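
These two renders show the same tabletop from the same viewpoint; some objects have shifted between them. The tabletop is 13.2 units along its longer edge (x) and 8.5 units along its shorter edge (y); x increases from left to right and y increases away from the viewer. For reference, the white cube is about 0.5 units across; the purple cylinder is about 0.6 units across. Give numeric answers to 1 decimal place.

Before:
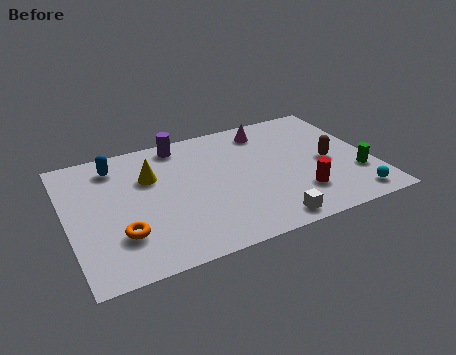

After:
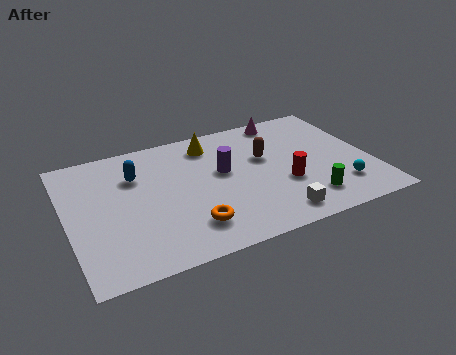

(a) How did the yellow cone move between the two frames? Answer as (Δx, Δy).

(2.8, 1.3)

From the two frames, the yellow cone sits at roughly (3.7, 5.7) before and (6.5, 7.0) after.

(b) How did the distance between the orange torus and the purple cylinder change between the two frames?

-2.5

They were about 6.0 units apart before and 3.5 after — 2.5 units closer together.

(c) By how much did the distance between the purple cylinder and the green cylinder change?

-4.1

The distance was about 8.7 in the first image and 4.6 in the second, so they moved 4.1 units closer together.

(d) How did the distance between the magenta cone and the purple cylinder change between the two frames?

+0.3

The distance was about 3.8 in the first image and 4.1 in the second, so they moved 0.3 units further apart.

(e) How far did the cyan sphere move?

1.0

The cyan sphere moved from about (12.0, 1.1) to (11.6, 2.0), a distance of √(0.4² + 0.9²) ≈ 1.0.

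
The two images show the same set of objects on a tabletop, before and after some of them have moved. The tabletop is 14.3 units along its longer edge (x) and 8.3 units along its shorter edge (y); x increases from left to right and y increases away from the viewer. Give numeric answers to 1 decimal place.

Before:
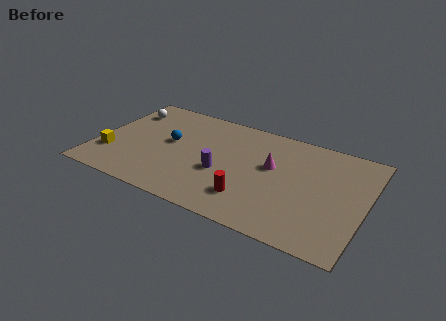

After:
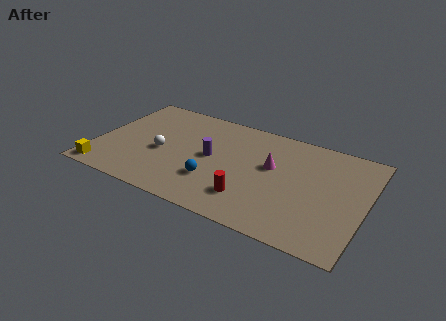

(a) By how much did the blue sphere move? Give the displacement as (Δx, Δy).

(2.7, -2.1)

The blue sphere started near (3.8, 4.6) and ended near (6.5, 2.5).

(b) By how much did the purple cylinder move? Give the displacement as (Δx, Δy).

(-0.7, 1.0)

The purple cylinder was at about (6.8, 3.3) and moved to about (6.1, 4.3).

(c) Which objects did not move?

the magenta cone and the red cylinder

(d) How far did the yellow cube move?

1.5

The yellow cube moved from about (0.9, 2.4) to (0.8, 0.9), a distance of √(0.1² + 1.5²) ≈ 1.5.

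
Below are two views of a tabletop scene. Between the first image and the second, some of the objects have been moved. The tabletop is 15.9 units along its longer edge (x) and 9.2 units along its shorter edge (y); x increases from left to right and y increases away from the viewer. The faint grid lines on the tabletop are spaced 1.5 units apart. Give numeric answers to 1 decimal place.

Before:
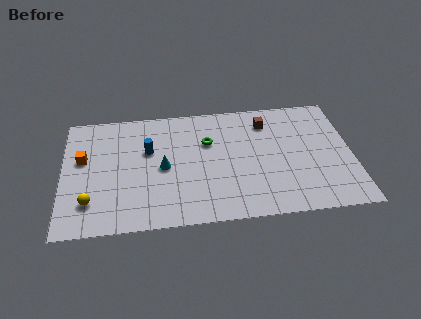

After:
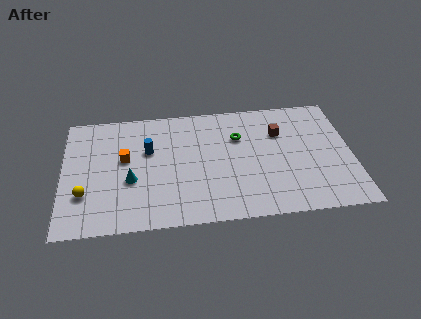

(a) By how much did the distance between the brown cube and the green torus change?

-1.2

Before: roughly 3.5 units apart; after: 2.3. That's 1.2 units closer together.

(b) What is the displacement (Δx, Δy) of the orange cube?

(2.3, -0.2)

From the two frames, the orange cube sits at roughly (1.1, 5.5) before and (3.4, 5.3) after.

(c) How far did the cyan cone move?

2.0

The cyan cone was near (5.5, 4.4) before and (3.7, 3.6) after, so it travelled √(1.8² + 0.8²) ≈ 2.0 units.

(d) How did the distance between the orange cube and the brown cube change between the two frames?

-1.7

They were about 10.4 units apart before and 8.7 after — 1.7 units closer together.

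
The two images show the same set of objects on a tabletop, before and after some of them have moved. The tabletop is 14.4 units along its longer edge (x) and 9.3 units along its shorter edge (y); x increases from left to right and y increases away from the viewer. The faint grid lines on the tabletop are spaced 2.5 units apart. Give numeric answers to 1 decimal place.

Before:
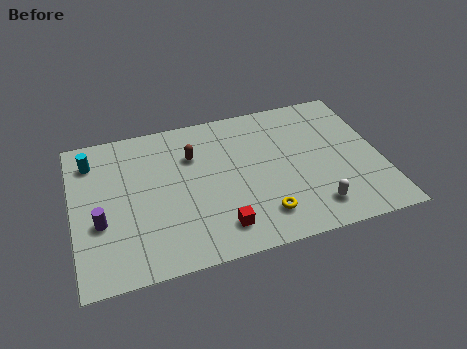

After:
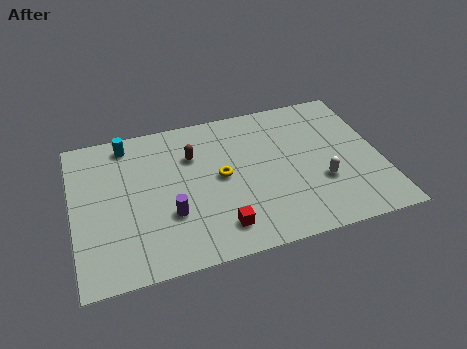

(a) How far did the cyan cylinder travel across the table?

1.8

From (1.0, 7.4) to (2.7, 8.1), the cyan cylinder covered √(1.7² + 0.7²) ≈ 1.8 units.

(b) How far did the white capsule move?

1.6

The white capsule was near (11.0, 1.7) before and (11.5, 3.2) after, so it travelled √(0.5² + 1.5²) ≈ 1.6 units.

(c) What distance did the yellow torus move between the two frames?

3.4

The yellow torus was near (8.6, 1.9) before and (6.9, 4.8) after, so it travelled √(1.7² + 2.9²) ≈ 3.4 units.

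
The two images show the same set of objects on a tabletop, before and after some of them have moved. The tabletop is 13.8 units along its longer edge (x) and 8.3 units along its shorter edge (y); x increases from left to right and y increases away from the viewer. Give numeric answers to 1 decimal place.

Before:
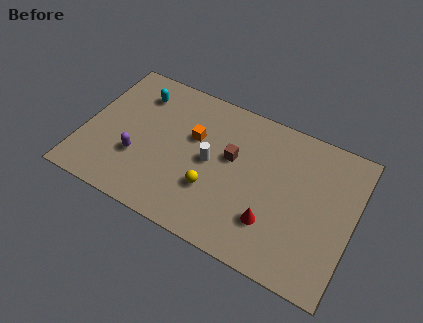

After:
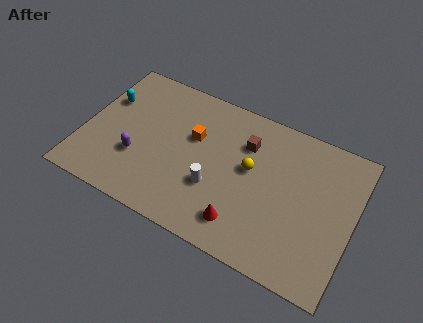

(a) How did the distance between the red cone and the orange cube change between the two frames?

-0.6

The distance was about 5.3 in the first image and 4.7 in the second, so they moved 0.6 units closer together.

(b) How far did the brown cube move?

1.3

The brown cube moved from about (7.5, 4.9) to (8.1, 6.0), a distance of √(0.6² + 1.1²) ≈ 1.3.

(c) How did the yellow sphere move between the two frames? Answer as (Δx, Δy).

(1.7, 2.0)

The yellow sphere started near (6.8, 2.7) and ended near (8.5, 4.7).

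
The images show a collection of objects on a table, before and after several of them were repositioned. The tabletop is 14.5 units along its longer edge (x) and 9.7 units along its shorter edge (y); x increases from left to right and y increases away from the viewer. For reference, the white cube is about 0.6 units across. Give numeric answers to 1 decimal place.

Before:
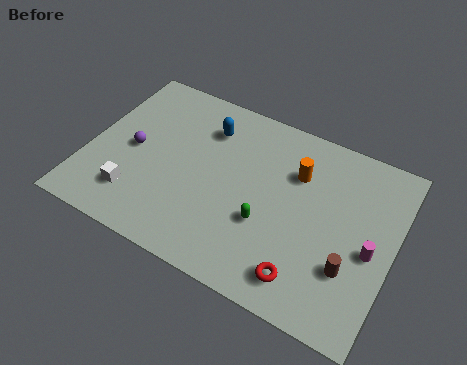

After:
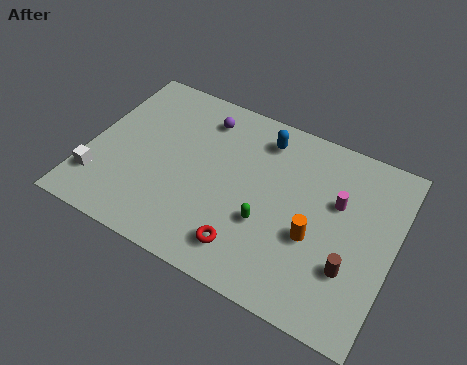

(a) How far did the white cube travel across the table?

1.8

From (2.6, 2.2) to (0.8, 2.3), the white cube covered √(1.8² + 0.1²) ≈ 1.8 units.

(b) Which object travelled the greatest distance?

the purple sphere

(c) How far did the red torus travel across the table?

2.8

The red torus moved from about (10.8, 1.6) to (8.0, 1.8), a distance of √(2.8² + 0.2²) ≈ 2.8.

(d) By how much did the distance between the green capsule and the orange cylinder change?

-1.2

The distance was about 3.4 in the first image and 2.2 in the second, so they moved 1.2 units closer together.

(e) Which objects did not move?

the green capsule and the brown cylinder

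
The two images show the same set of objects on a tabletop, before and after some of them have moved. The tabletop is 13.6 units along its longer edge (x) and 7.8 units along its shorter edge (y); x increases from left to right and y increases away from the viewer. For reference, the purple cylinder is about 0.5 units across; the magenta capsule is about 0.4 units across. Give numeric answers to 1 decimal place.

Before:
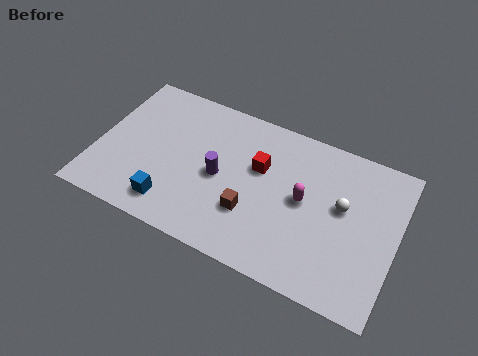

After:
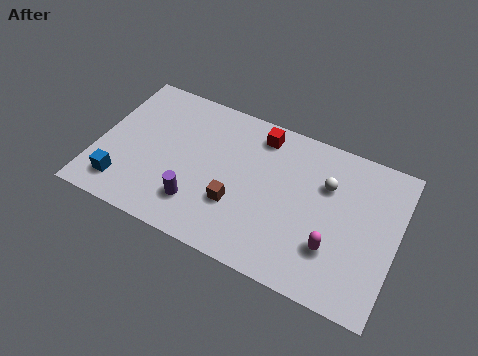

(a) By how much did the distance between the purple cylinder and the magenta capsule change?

+2.3

Before: roughly 3.8 units apart; after: 6.1. That's 2.3 units further apart.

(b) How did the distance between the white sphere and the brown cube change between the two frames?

+0.3

Before: roughly 4.4 units apart; after: 4.7. That's 0.3 units further apart.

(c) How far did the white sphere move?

1.1

From (11.1, 4.5) to (10.3, 5.3), the white sphere covered √(0.8² + 0.8²) ≈ 1.1 units.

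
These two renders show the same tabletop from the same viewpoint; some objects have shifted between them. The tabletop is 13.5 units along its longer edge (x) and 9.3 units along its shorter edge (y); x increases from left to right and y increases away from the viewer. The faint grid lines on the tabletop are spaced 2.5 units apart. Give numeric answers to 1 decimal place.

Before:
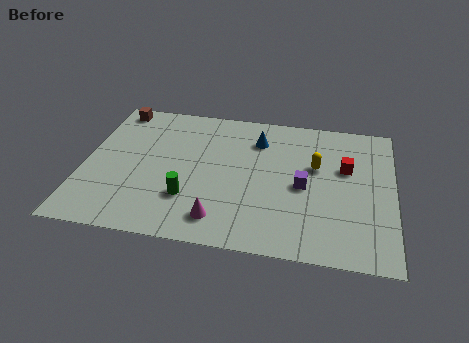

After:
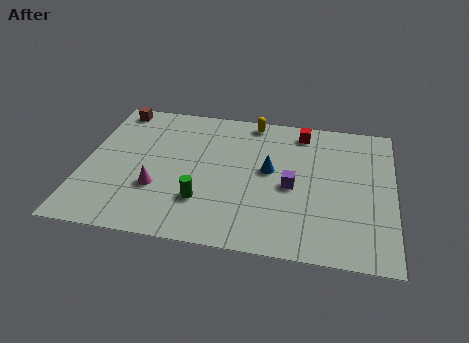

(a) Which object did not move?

the brown cube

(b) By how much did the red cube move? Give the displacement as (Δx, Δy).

(-2.0, 2.2)

From the two frames, the red cube sits at roughly (11.4, 5.8) before and (9.4, 8.0) after.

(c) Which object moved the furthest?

the yellow capsule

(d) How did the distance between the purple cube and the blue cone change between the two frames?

-2.2

The distance was about 3.5 in the first image and 1.3 in the second, so they moved 2.2 units closer together.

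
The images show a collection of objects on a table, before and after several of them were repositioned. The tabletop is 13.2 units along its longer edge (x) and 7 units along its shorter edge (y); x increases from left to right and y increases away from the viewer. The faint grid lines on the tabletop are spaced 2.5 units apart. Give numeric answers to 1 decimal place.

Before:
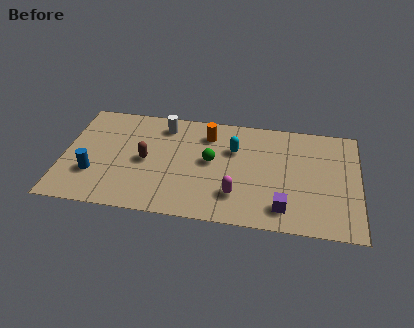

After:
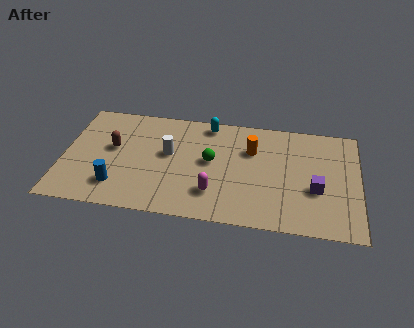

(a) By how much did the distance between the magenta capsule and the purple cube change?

+2.4

They were about 2.2 units apart before and 4.6 after — 2.4 units further apart.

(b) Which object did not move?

the green sphere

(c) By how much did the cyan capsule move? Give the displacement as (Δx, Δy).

(-1.2, 1.5)

The cyan capsule started near (7.6, 4.7) and ended near (6.4, 6.2).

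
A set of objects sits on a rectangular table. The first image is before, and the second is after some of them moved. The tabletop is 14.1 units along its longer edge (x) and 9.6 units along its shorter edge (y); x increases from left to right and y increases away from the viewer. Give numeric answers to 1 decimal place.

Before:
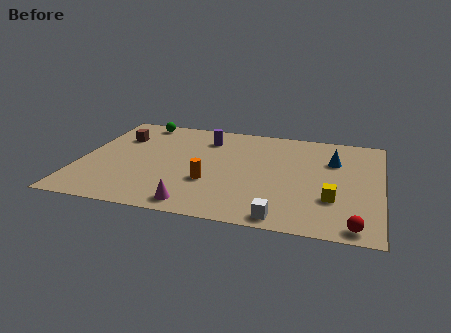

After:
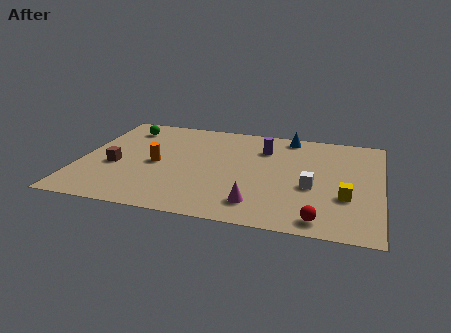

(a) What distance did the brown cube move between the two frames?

2.9

From (1.6, 6.8) to (1.7, 3.9), the brown cube covered √(0.1² + 2.9²) ≈ 2.9 units.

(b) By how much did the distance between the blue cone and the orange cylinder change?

+0.8

Before: roughly 6.5 units apart; after: 7.3. That's 0.8 units further apart.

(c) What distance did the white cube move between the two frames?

3.2

The white cube was near (9.7, 0.9) before and (10.9, 3.9) after, so it travelled √(1.2² + 3.0²) ≈ 3.2 units.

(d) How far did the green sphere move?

1.0

The green sphere moved from about (2.4, 8.6) to (1.8, 7.8), a distance of √(0.6² + 0.8²) ≈ 1.0.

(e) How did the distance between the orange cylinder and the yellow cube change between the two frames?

+3.3

Before: roughly 5.7 units apart; after: 9.0. That's 3.3 units further apart.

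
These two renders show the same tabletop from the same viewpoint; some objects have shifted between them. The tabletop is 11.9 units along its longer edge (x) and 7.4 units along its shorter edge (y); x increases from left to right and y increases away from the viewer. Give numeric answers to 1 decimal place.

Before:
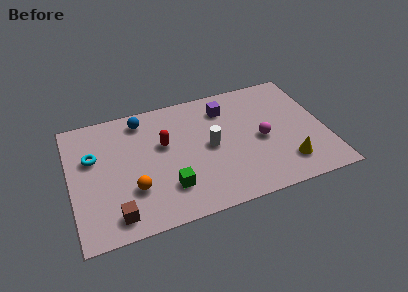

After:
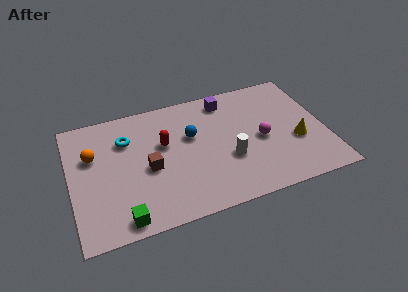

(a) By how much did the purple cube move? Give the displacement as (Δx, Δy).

(0.1, 0.5)

The purple cube started near (7.4, 5.8) and ended near (7.5, 6.3).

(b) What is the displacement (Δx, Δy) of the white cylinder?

(0.8, -1.0)

The white cylinder started near (6.5, 3.7) and ended near (7.3, 2.7).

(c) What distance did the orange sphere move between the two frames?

3.0

The orange sphere moved from about (2.8, 2.3) to (1.1, 4.8), a distance of √(1.7² + 2.5²) ≈ 3.0.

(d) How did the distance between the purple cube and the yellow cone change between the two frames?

-0.3

Before: roughly 4.9 units apart; after: 4.6. That's 0.3 units closer together.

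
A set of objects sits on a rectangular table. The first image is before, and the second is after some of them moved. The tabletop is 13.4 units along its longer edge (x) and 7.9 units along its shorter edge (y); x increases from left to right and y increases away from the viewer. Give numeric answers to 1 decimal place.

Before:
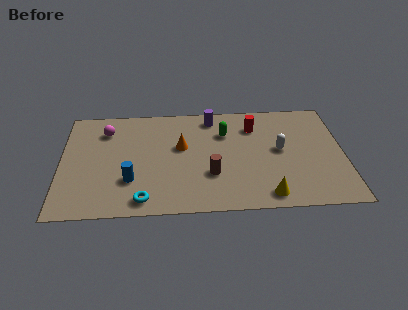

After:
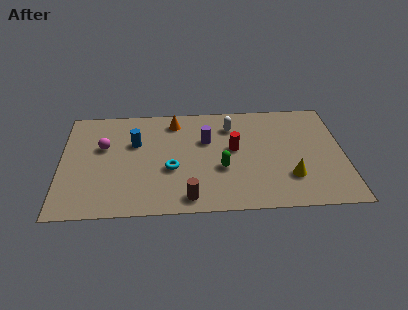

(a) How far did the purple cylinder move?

1.7

The purple cylinder was near (7.2, 6.8) before and (6.9, 5.1) after, so it travelled √(0.3² + 1.7²) ≈ 1.7 units.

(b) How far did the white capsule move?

3.0

From (10.4, 4.2) to (8.1, 6.1), the white capsule covered √(2.3² + 1.9²) ≈ 3.0 units.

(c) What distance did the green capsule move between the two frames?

2.6

From (7.8, 5.6) to (7.6, 3.0), the green capsule covered √(0.2² + 2.6²) ≈ 2.6 units.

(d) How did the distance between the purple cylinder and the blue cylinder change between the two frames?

-2.5

The distance was about 5.9 in the first image and 3.4 in the second, so they moved 2.5 units closer together.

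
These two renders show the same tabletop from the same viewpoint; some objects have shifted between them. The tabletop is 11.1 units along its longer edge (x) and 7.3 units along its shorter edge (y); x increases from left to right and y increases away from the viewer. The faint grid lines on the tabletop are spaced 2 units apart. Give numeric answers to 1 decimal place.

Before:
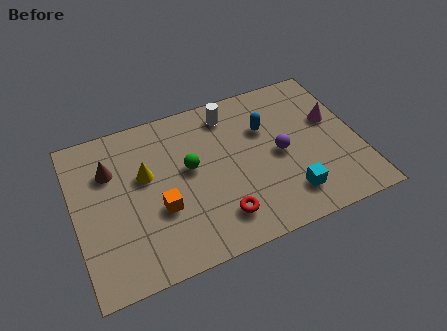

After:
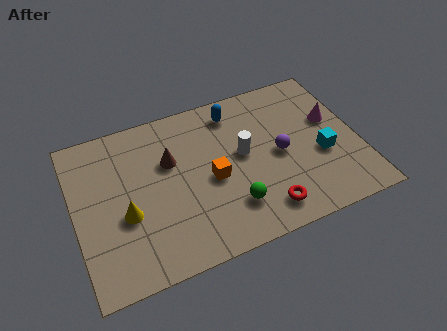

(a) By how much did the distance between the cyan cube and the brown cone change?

-1.4

They were about 7.5 units apart before and 6.1 after — 1.4 units closer together.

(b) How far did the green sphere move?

2.7

From (4.5, 4.1) to (5.9, 1.8), the green sphere covered √(1.4² + 2.3²) ≈ 2.7 units.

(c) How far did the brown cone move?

2.3

From (1.5, 5.1) to (3.8, 4.7), the brown cone covered √(2.3² + 0.4²) ≈ 2.3 units.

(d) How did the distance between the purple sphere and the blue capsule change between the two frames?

+1.5

Before: roughly 1.5 units apart; after: 3.0. That's 1.5 units further apart.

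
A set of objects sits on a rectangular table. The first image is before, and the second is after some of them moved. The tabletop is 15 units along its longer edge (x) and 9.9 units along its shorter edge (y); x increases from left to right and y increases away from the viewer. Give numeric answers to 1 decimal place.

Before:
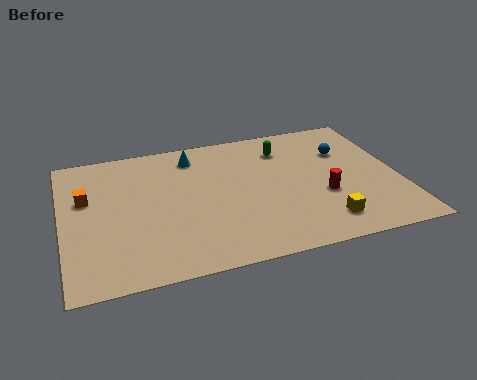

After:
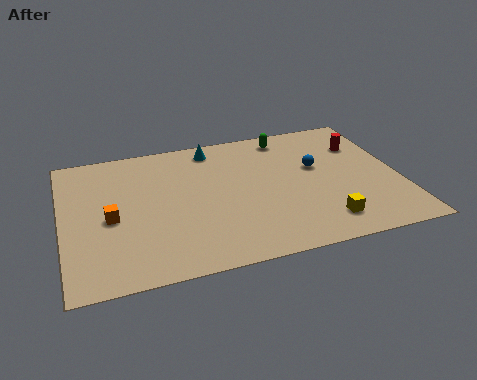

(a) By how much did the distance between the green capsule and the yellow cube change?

+0.9

They were about 6.0 units apart before and 6.9 after — 0.9 units further apart.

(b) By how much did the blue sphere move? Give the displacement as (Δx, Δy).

(-1.4, -0.9)

The blue sphere was at about (12.8, 6.8) and moved to about (11.4, 5.9).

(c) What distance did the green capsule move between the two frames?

0.9

The green capsule was near (10.1, 7.7) before and (10.3, 8.6) after, so it travelled √(0.2² + 0.9²) ≈ 0.9 units.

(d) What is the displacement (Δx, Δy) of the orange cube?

(1.0, -1.7)

From the two frames, the orange cube sits at roughly (1.1, 6.2) before and (2.1, 4.5) after.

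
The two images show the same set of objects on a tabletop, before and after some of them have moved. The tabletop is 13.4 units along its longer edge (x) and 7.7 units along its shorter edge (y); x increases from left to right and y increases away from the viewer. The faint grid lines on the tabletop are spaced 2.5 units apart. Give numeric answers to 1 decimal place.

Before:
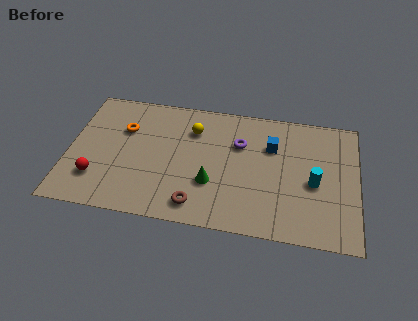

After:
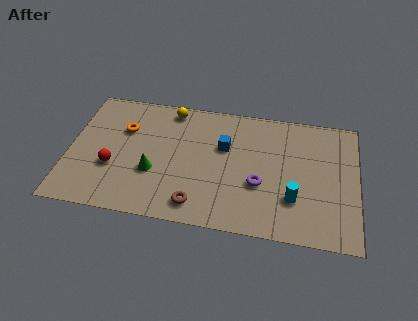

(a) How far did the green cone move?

2.7

The green cone moved from about (6.7, 2.6) to (4.0, 2.8), a distance of √(2.7² + 0.2²) ≈ 2.7.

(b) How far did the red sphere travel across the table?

1.1

The red sphere was near (1.4, 2.0) before and (2.1, 2.8) after, so it travelled √(0.7² + 0.8²) ≈ 1.1 units.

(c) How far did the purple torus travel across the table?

2.5

From (7.9, 5.2) to (8.9, 2.9), the purple torus covered √(1.0² + 2.3²) ≈ 2.5 units.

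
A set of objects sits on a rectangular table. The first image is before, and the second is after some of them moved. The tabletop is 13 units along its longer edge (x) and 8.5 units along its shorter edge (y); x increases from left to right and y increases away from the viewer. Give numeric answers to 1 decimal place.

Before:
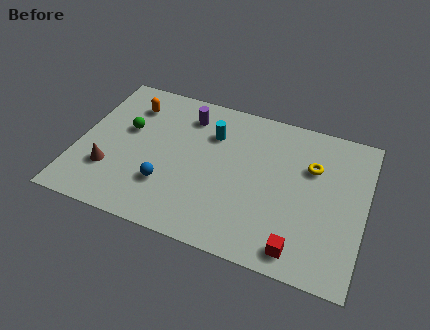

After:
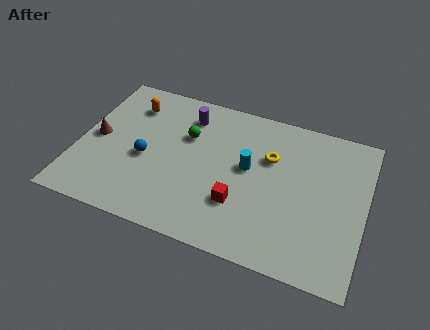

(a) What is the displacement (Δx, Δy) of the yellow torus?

(-1.9, -0.1)

The yellow torus was at about (10.5, 5.7) and moved to about (8.6, 5.6).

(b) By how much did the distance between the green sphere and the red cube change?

-5.1

Before: roughly 9.1 units apart; after: 4.0. That's 5.1 units closer together.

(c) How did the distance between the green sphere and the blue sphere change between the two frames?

-0.8

They were about 3.3 units apart before and 2.5 after — 0.8 units closer together.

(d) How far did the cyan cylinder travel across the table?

2.3

The cyan cylinder was near (5.9, 6.1) before and (7.7, 4.7) after, so it travelled √(1.8² + 1.4²) ≈ 2.3 units.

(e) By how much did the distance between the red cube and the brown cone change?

-1.9

They were about 8.8 units apart before and 6.9 after — 1.9 units closer together.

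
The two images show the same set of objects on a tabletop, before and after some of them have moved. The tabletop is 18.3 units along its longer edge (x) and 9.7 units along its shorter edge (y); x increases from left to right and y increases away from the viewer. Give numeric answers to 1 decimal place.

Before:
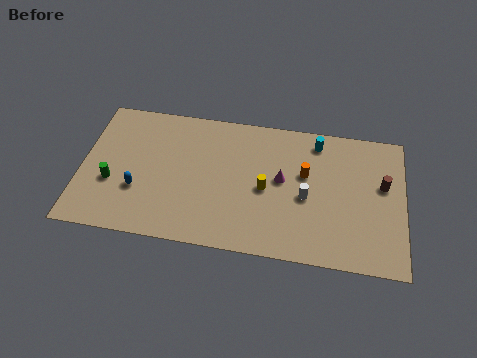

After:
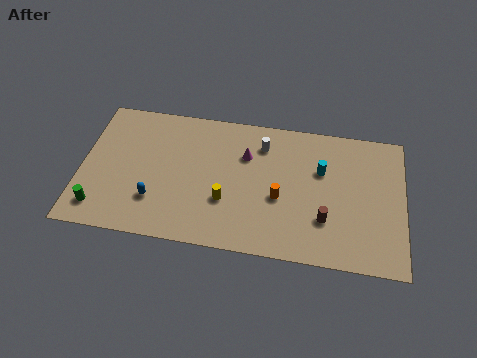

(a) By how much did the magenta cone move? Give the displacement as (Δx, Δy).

(-2.1, 1.4)

From the two frames, the magenta cone sits at roughly (11.4, 5.3) before and (9.3, 6.7) after.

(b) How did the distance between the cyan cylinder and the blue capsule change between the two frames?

-1.2

Before: roughly 11.2 units apart; after: 10.0. That's 1.2 units closer together.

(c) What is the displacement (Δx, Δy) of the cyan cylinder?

(0.3, -2.0)

The cyan cylinder started near (13.3, 8.3) and ended near (13.6, 6.3).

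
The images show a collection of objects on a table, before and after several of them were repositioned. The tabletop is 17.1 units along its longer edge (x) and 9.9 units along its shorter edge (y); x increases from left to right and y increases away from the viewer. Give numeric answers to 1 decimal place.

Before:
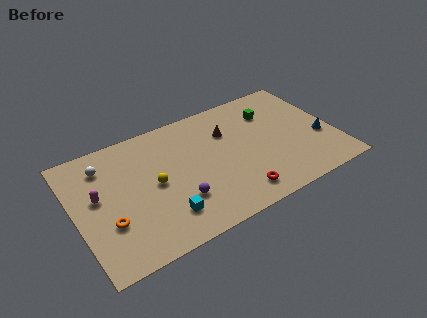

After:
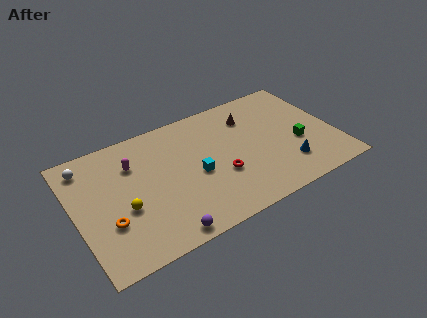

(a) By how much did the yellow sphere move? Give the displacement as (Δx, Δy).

(-2.1, -1.0)

The yellow sphere started near (5.1, 4.9) and ended near (3.0, 3.9).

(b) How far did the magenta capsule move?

2.9

The magenta capsule moved from about (1.5, 5.6) to (4.0, 7.1), a distance of √(2.5² + 1.5²) ≈ 2.9.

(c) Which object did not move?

the orange torus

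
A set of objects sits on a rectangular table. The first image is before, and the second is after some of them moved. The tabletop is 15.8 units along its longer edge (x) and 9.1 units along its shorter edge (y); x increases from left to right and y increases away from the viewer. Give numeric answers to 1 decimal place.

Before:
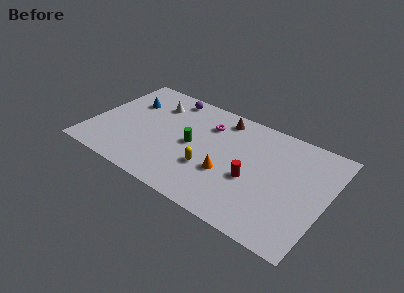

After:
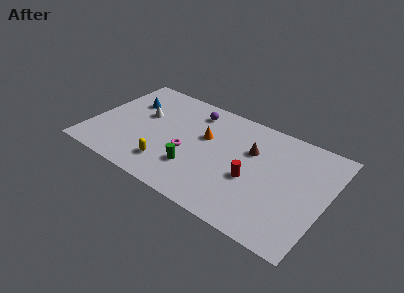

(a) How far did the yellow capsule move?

2.8

From (8.2, 3.1) to (5.6, 2.0), the yellow capsule covered √(2.6² + 1.1²) ≈ 2.8 units.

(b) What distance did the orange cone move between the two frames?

3.0

The orange cone was near (9.4, 3.3) before and (7.5, 5.6) after, so it travelled √(1.9² + 2.3²) ≈ 3.0 units.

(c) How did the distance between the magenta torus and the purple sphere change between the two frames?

+0.7

The distance was about 3.1 in the first image and 3.8 in the second, so they moved 0.7 units further apart.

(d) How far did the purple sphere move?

1.9

The purple sphere moved from about (4.6, 8.0) to (6.4, 7.5), a distance of √(1.8² + 0.5²) ≈ 1.9.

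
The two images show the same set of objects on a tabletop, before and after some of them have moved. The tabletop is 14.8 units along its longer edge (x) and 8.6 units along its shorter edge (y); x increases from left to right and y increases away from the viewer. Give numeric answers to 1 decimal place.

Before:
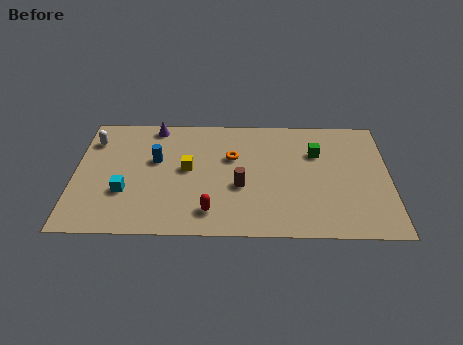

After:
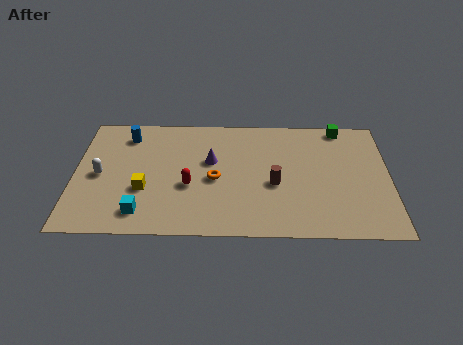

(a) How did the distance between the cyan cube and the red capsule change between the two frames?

-1.3

The distance was about 4.2 in the first image and 2.9 in the second, so they moved 1.3 units closer together.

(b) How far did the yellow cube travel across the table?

2.5

The yellow cube moved from about (5.3, 4.6) to (3.3, 3.1), a distance of √(2.0² + 1.5²) ≈ 2.5.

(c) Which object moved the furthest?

the purple cone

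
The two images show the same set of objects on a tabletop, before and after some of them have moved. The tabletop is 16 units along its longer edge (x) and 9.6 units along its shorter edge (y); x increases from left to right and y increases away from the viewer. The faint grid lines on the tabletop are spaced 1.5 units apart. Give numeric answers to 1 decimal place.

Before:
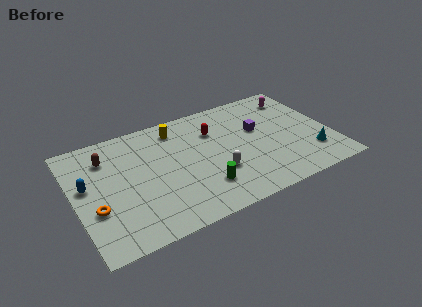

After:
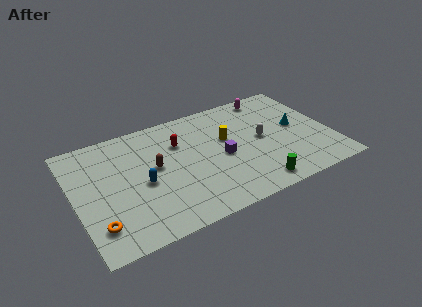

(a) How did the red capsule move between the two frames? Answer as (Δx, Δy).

(-2.2, -0.1)

From the two frames, the red capsule sits at roughly (8.9, 6.8) before and (6.7, 6.7) after.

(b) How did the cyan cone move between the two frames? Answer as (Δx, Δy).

(-0.5, 2.7)

The cyan cone was at about (14.5, 2.4) and moved to about (14.0, 5.1).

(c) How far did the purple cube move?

2.9

The purple cube was near (11.6, 5.8) before and (9.1, 4.4) after, so it travelled √(2.5² + 1.4²) ≈ 2.9 units.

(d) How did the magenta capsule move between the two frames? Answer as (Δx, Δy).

(-1.6, 0.7)

The magenta capsule was at about (14.4, 7.8) and moved to about (12.8, 8.5).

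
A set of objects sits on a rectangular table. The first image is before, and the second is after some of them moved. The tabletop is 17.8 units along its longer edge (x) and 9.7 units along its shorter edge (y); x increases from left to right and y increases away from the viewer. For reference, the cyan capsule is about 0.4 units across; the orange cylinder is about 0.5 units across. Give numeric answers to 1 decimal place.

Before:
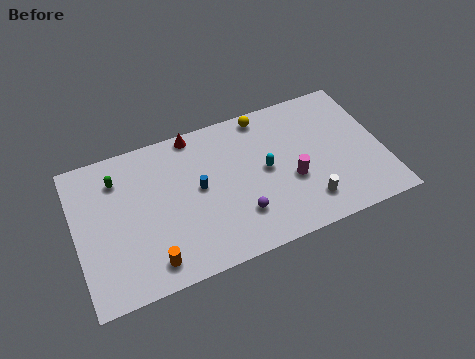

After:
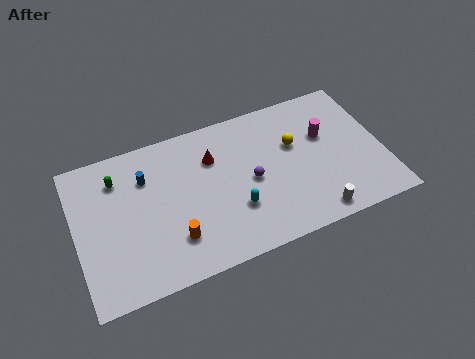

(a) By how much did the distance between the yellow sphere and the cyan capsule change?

+1.1

The distance was about 3.7 in the first image and 4.8 in the second, so they moved 1.1 units further apart.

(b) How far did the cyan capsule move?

2.8

From (11.0, 5.0) to (9.0, 3.1), the cyan capsule covered √(2.0² + 1.9²) ≈ 2.8 units.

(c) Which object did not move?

the green capsule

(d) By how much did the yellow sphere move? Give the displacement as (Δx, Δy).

(1.5, -2.6)

The yellow sphere started near (11.3, 8.7) and ended near (12.8, 6.1).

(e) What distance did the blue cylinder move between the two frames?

3.4

The blue cylinder moved from about (7.1, 5.2) to (4.2, 7.0), a distance of √(2.9² + 1.8²) ≈ 3.4.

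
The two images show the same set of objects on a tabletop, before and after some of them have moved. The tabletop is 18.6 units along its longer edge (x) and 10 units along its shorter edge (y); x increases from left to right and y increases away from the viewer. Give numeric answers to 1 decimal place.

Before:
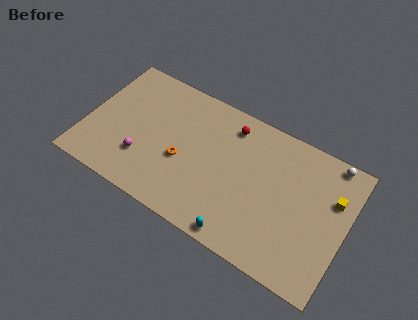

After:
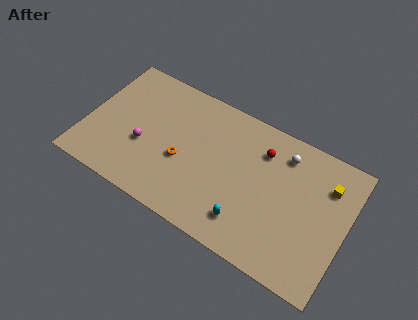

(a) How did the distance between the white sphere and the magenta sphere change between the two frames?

-3.7

They were about 14.2 units apart before and 10.5 after — 3.7 units closer together.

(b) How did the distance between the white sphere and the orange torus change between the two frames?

-3.3

They were about 11.2 units apart before and 7.9 after — 3.3 units closer together.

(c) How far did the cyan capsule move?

1.2

The cyan capsule was near (11.7, 0.9) before and (12.0, 2.1) after, so it travelled √(0.3² + 1.2²) ≈ 1.2 units.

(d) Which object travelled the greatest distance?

the white sphere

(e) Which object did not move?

the orange torus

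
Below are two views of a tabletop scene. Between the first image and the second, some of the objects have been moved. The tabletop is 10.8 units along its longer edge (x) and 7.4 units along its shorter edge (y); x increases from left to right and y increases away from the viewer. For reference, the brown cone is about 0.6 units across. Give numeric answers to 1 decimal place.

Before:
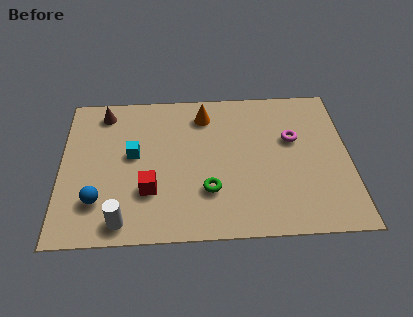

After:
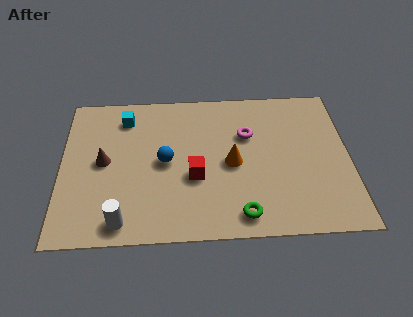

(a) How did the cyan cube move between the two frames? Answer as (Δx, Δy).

(-0.3, 1.9)

From the two frames, the cyan cube sits at roughly (2.7, 4.1) before and (2.4, 6.0) after.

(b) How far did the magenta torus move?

1.7

The magenta torus was near (8.7, 4.6) before and (7.0, 4.9) after, so it travelled √(1.7² + 0.3²) ≈ 1.7 units.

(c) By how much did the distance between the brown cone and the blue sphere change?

-2.1

The distance was about 4.4 in the first image and 2.3 in the second, so they moved 2.1 units closer together.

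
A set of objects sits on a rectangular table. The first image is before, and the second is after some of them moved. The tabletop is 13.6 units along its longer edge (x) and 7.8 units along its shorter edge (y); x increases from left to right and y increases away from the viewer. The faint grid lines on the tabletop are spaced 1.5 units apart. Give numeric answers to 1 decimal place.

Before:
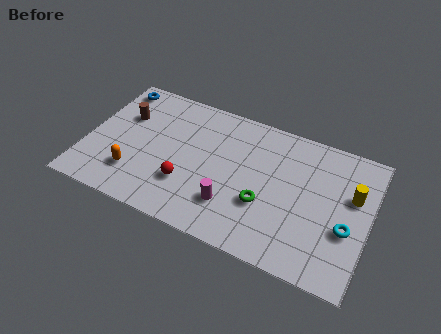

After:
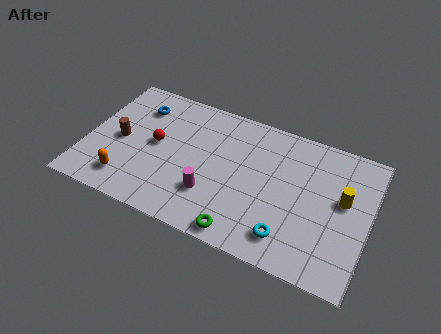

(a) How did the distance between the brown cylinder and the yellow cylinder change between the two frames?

-0.4

The distance was about 11.1 in the first image and 10.7 in the second, so they moved 0.4 units closer together.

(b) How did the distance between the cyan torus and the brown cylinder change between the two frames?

-2.5

Before: roughly 11.2 units apart; after: 8.7. That's 2.5 units closer together.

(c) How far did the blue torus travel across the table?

1.5

The blue torus was near (0.9, 6.8) before and (2.2, 6.0) after, so it travelled √(1.3² + 0.8²) ≈ 1.5 units.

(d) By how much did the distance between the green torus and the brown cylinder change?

-0.6

They were about 7.5 units apart before and 6.9 after — 0.6 units closer together.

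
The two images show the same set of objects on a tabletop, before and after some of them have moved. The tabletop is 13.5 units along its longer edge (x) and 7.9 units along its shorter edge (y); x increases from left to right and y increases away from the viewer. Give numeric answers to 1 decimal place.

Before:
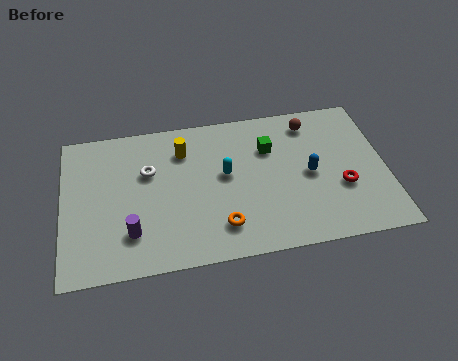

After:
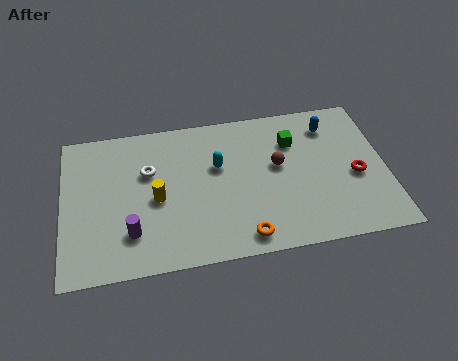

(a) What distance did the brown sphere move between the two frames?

2.6

From (10.5, 6.6) to (9.0, 4.5), the brown sphere covered √(1.5² + 2.1²) ≈ 2.6 units.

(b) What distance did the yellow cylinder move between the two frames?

2.7

The yellow cylinder was near (5.1, 6.0) before and (3.9, 3.6) after, so it travelled √(1.2² + 2.4²) ≈ 2.7 units.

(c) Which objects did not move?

the white torus and the purple cylinder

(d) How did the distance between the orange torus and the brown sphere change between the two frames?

-2.5

The distance was about 6.3 in the first image and 3.8 in the second, so they moved 2.5 units closer together.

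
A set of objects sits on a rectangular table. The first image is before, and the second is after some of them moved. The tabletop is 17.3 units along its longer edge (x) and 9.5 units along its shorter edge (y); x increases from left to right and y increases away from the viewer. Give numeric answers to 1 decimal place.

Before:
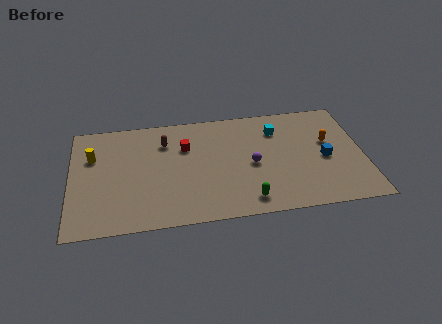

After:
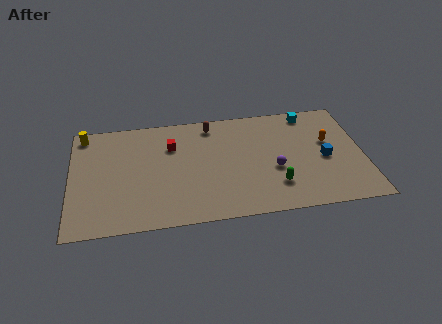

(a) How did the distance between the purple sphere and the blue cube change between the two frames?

-1.3

The distance was about 4.3 in the first image and 3.0 in the second, so they moved 1.3 units closer together.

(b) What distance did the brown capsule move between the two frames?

3.0

The brown capsule moved from about (5.6, 7.1) to (8.4, 8.2), a distance of √(2.8² + 1.1²) ≈ 3.0.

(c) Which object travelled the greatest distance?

the brown capsule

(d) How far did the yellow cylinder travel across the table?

2.1

The yellow cylinder moved from about (1.3, 6.4) to (0.8, 8.4), a distance of √(0.5² + 2.0²) ≈ 2.1.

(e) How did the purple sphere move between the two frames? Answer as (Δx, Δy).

(1.3, -0.6)

The purple sphere was at about (10.7, 4.4) and moved to about (12.0, 3.8).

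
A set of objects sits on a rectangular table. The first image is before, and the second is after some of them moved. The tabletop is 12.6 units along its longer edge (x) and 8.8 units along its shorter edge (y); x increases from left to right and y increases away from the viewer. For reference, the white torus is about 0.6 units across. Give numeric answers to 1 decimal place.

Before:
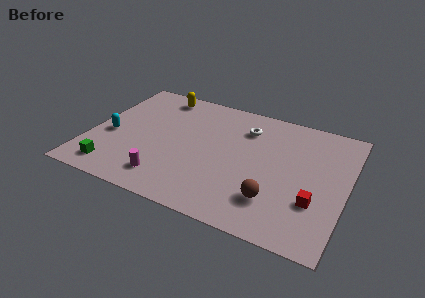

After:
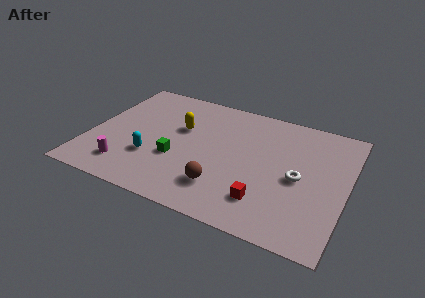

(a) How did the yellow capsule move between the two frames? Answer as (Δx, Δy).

(1.4, -2.2)

The yellow capsule started near (2.9, 7.7) and ended near (4.3, 5.5).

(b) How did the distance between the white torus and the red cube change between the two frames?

-2.9

Before: roughly 5.4 units apart; after: 2.5. That's 2.9 units closer together.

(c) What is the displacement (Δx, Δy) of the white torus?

(2.9, -2.6)

From the two frames, the white torus sits at roughly (7.4, 6.7) before and (10.3, 4.1) after.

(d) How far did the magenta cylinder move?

2.0

The magenta cylinder moved from about (4.1, 1.6) to (2.1, 1.7), a distance of √(2.0² + 0.1²) ≈ 2.0.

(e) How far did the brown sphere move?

2.5

The brown sphere was near (9.3, 2.2) before and (6.8, 2.1) after, so it travelled √(2.5² + 0.1²) ≈ 2.5 units.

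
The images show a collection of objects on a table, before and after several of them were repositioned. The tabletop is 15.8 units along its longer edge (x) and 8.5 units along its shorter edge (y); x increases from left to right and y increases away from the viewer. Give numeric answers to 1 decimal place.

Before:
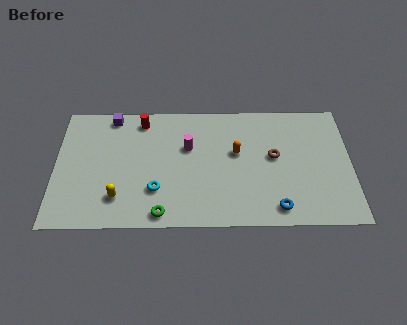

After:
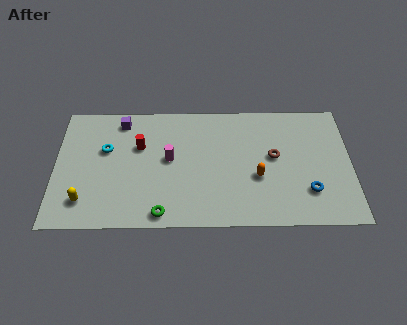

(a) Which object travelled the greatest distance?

the cyan torus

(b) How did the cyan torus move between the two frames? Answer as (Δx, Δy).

(-2.7, 2.8)

From the two frames, the cyan torus sits at roughly (5.4, 2.5) before and (2.7, 5.3) after.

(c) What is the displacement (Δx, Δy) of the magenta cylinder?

(-1.0, -0.8)

The magenta cylinder was at about (7.1, 5.4) and moved to about (6.1, 4.6).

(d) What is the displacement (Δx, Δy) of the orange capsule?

(1.1, -1.7)

The orange capsule was at about (9.7, 5.0) and moved to about (10.8, 3.3).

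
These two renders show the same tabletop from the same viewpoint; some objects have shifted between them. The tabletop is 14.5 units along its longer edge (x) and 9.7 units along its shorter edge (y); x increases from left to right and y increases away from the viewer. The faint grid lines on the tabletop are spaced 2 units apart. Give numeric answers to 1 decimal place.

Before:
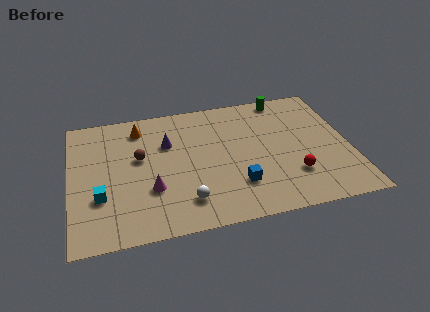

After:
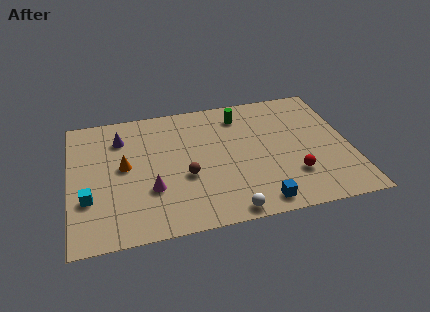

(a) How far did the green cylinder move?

2.6

The green cylinder was near (11.4, 8.8) before and (9.0, 7.9) after, so it travelled √(2.4² + 0.9²) ≈ 2.6 units.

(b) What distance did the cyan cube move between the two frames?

0.6

From (1.5, 3.2) to (0.9, 3.2), the cyan cube covered √(0.6² + 0.0²) ≈ 0.6 units.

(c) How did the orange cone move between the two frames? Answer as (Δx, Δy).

(-0.9, -2.8)

From the two frames, the orange cone sits at roughly (3.7, 8.0) before and (2.8, 5.2) after.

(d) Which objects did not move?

the magenta cone and the red sphere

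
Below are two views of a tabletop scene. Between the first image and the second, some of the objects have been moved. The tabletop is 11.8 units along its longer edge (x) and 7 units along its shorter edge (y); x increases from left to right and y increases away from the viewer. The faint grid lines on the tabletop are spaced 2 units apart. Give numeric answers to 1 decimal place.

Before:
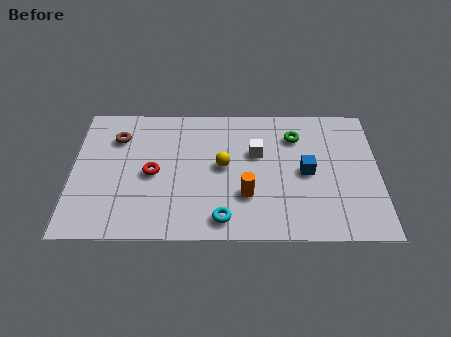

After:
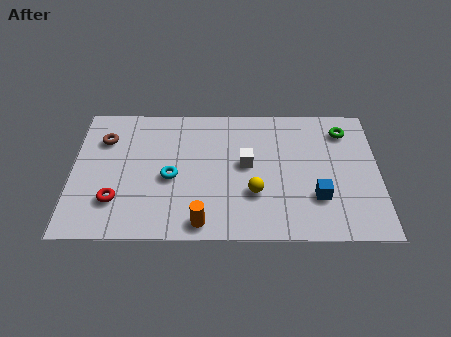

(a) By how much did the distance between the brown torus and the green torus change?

+2.4

They were about 6.9 units apart before and 9.3 after — 2.4 units further apart.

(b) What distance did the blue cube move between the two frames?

1.4

The blue cube was near (9.0, 3.4) before and (9.4, 2.1) after, so it travelled √(0.4² + 1.3²) ≈ 1.4 units.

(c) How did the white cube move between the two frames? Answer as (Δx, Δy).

(-0.4, -0.6)

The white cube started near (7.1, 4.4) and ended near (6.7, 3.8).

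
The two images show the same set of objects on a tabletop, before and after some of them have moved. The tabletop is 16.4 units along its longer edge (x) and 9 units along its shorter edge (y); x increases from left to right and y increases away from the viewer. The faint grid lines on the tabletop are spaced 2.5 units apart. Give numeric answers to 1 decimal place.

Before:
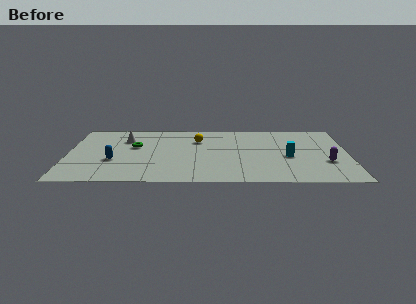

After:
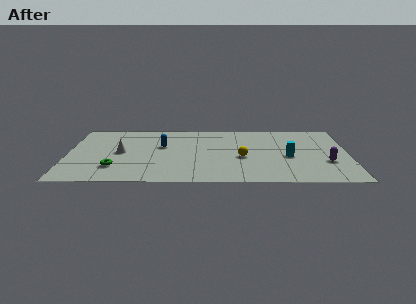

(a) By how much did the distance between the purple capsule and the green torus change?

+0.9

They were about 11.4 units apart before and 12.3 after — 0.9 units further apart.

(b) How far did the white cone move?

2.0

From (3.3, 6.5) to (3.1, 4.5), the white cone covered √(0.2² + 2.0²) ≈ 2.0 units.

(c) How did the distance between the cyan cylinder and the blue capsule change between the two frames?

-2.6

The distance was about 10.2 in the first image and 7.6 in the second, so they moved 2.6 units closer together.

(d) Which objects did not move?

the cyan cylinder and the purple capsule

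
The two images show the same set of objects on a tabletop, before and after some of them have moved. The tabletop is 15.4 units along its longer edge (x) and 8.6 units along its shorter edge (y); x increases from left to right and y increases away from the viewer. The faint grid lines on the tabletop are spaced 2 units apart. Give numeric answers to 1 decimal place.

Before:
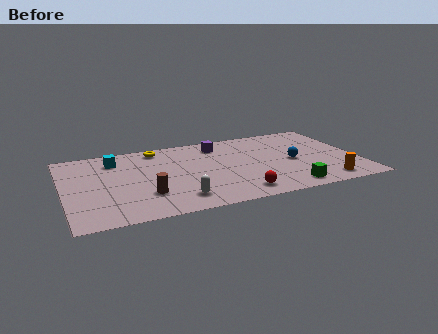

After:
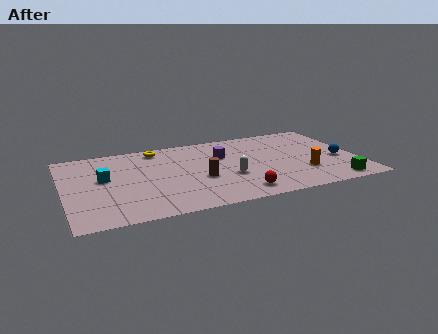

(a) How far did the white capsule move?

3.2

The white capsule was near (5.7, 1.6) before and (8.5, 3.2) after, so it travelled √(2.8² + 1.6²) ≈ 3.2 units.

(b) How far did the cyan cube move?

2.0

The cyan cube moved from about (2.8, 6.8) to (2.1, 4.9), a distance of √(0.7² + 1.9²) ≈ 2.0.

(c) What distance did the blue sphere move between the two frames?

2.5

From (12.0, 4.0) to (14.4, 3.5), the blue sphere covered √(2.4² + 0.5²) ≈ 2.5 units.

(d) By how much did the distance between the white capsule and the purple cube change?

-3.5

The distance was about 6.0 in the first image and 2.5 in the second, so they moved 3.5 units closer together.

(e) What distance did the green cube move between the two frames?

2.4

From (11.4, 1.1) to (13.8, 1.0), the green cube covered √(2.4² + 0.1²) ≈ 2.4 units.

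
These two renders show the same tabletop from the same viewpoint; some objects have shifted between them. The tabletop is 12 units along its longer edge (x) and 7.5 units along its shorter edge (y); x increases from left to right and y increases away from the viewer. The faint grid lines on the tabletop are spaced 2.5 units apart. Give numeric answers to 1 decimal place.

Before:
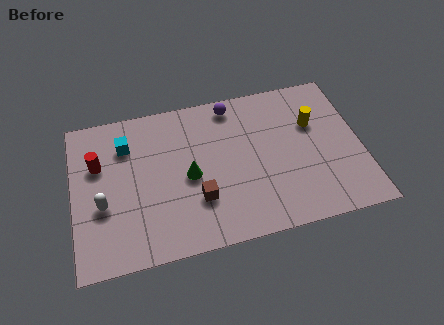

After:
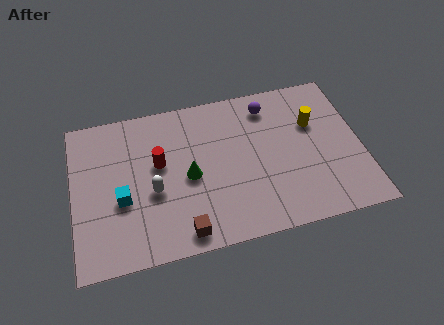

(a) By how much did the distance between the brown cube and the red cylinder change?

-1.2

Before: roughly 4.8 units apart; after: 3.6. That's 1.2 units closer together.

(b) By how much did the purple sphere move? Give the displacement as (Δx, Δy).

(1.5, -0.4)

From the two frames, the purple sphere sits at roughly (6.8, 6.6) before and (8.3, 6.2) after.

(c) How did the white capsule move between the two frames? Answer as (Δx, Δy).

(2.1, 0.2)

From the two frames, the white capsule sits at roughly (1.2, 2.9) before and (3.3, 3.1) after.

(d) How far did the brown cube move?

1.6

The brown cube moved from about (5.1, 2.3) to (4.4, 0.9), a distance of √(0.7² + 1.4²) ≈ 1.6.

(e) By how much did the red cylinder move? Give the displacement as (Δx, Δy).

(2.5, -0.5)

The red cylinder was at about (1.1, 4.9) and moved to about (3.6, 4.4).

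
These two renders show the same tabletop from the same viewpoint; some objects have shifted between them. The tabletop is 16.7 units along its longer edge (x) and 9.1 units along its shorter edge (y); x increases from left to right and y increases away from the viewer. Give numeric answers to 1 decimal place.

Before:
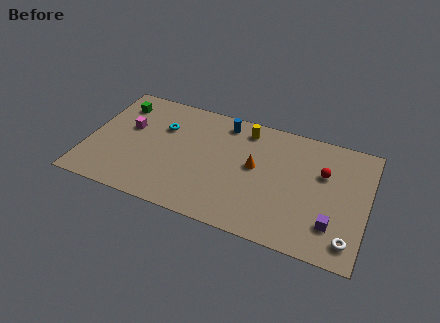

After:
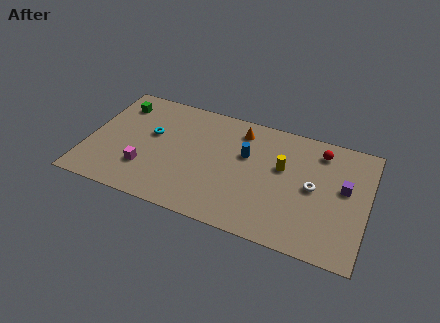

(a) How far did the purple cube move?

2.9

The purple cube moved from about (14.8, 2.3) to (15.3, 5.2), a distance of √(0.5² + 2.9²) ≈ 2.9.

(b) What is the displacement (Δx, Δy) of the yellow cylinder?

(2.4, -2.2)

The yellow cylinder was at about (9.2, 7.7) and moved to about (11.6, 5.5).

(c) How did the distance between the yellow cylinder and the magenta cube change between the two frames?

+1.3

Before: roughly 7.2 units apart; after: 8.5. That's 1.3 units further apart.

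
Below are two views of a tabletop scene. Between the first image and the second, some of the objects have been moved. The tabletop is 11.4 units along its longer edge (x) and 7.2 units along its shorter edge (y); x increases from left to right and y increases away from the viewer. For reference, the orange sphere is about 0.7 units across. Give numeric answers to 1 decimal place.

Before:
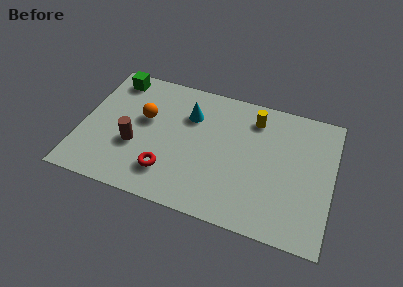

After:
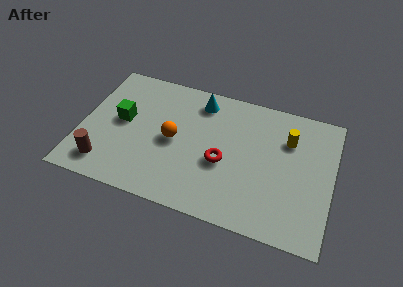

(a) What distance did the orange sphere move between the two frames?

1.6

The orange sphere was near (2.8, 4.3) before and (4.2, 3.5) after, so it travelled √(1.4² + 0.8²) ≈ 1.6 units.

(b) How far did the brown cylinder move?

1.8

From (2.5, 2.7) to (1.3, 1.3), the brown cylinder covered √(1.2² + 1.4²) ≈ 1.8 units.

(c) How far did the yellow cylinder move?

1.7

From (7.7, 5.8) to (9.3, 5.1), the yellow cylinder covered √(1.6² + 0.7²) ≈ 1.7 units.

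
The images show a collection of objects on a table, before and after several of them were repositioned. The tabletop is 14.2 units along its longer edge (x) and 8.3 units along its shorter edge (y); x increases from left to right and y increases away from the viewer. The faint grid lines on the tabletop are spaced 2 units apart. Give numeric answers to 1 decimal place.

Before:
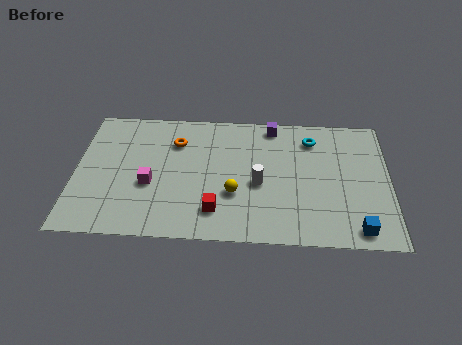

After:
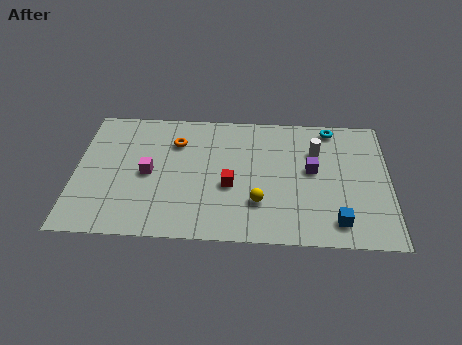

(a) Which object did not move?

the orange torus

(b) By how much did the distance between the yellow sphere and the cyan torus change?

+0.9

They were about 5.1 units apart before and 6.0 after — 0.9 units further apart.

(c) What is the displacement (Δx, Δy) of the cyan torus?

(0.9, 0.8)

The cyan torus started near (10.7, 6.6) and ended near (11.6, 7.4).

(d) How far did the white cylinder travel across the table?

3.4

From (8.3, 3.6) to (10.9, 5.8), the white cylinder covered √(2.6² + 2.2²) ≈ 3.4 units.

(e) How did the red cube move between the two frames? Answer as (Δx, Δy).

(0.6, 1.6)

The red cube started near (6.4, 1.8) and ended near (7.0, 3.4).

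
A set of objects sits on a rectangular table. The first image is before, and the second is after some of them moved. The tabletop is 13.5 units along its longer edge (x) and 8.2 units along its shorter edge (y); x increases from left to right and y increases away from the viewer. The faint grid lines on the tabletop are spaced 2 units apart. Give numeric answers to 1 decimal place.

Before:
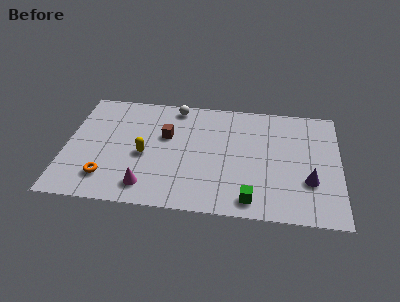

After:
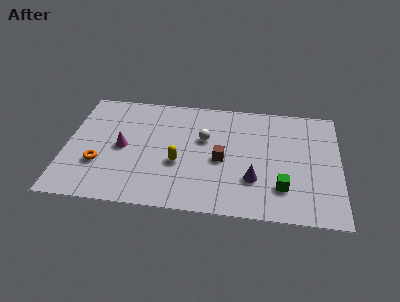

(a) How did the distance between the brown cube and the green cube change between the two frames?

-2.5

The distance was about 5.9 in the first image and 3.4 in the second, so they moved 2.5 units closer together.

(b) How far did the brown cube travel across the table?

3.1

From (4.9, 5.1) to (7.7, 3.7), the brown cube covered √(2.8² + 1.4²) ≈ 3.1 units.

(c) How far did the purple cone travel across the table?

2.7

The purple cone moved from about (12.0, 2.7) to (9.3, 2.5), a distance of √(2.7² + 0.2²) ≈ 2.7.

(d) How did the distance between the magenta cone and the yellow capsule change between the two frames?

+0.7

The distance was about 2.2 in the first image and 2.9 in the second, so they moved 0.7 units further apart.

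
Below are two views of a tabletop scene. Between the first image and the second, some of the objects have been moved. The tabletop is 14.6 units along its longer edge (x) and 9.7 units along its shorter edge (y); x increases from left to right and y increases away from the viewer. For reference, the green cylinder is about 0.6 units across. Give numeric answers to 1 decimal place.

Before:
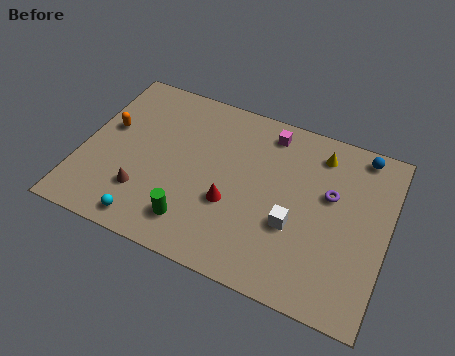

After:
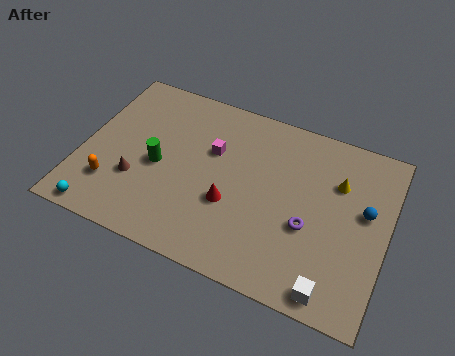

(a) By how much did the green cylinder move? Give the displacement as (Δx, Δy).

(-2.0, 2.5)

The green cylinder was at about (5.7, 1.9) and moved to about (3.7, 4.4).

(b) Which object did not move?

the red cone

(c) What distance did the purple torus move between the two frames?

2.2

The purple torus moved from about (11.8, 5.9) to (11.0, 3.8), a distance of √(0.8² + 2.1²) ≈ 2.2.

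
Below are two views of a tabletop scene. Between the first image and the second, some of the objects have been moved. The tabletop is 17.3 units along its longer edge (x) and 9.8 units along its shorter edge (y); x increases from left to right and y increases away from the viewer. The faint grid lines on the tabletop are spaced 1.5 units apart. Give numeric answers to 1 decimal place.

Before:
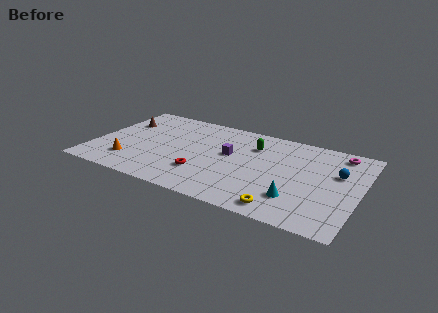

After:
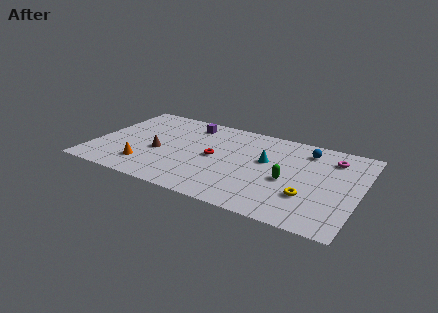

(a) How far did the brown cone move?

4.0

From (1.4, 6.8) to (4.3, 4.1), the brown cone covered √(2.9² + 2.7²) ≈ 4.0 units.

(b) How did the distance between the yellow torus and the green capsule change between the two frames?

-4.7

They were about 6.5 units apart before and 1.8 after — 4.7 units closer together.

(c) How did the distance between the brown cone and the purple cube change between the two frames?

-3.1

They were about 7.5 units apart before and 4.4 after — 3.1 units closer together.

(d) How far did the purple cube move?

4.0

From (8.8, 5.6) to (5.8, 8.2), the purple cube covered √(3.0² + 2.6²) ≈ 4.0 units.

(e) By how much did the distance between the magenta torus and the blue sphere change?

-0.6

The distance was about 2.3 in the first image and 1.7 in the second, so they moved 0.6 units closer together.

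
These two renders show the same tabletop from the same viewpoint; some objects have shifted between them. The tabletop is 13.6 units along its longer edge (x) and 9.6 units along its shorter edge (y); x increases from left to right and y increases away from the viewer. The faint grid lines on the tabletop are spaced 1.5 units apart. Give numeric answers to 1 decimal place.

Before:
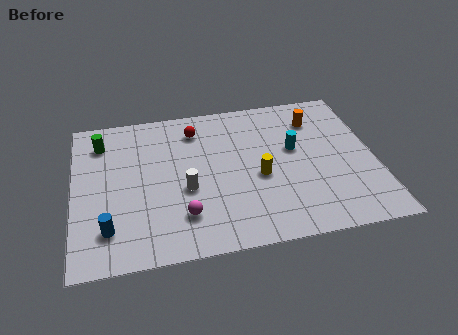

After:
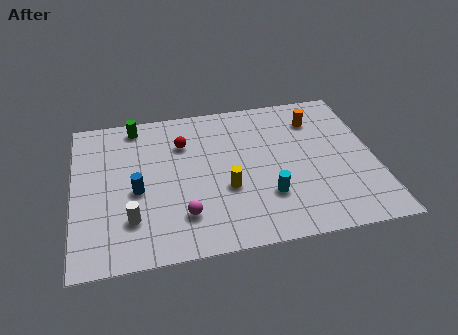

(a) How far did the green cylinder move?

1.8

From (1.3, 7.6) to (2.9, 8.5), the green cylinder covered √(1.6² + 0.9²) ≈ 1.8 units.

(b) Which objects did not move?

the magenta sphere and the orange cylinder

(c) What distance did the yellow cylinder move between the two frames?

1.6

The yellow cylinder was near (8.3, 4.1) before and (6.8, 3.6) after, so it travelled √(1.5² + 0.5²) ≈ 1.6 units.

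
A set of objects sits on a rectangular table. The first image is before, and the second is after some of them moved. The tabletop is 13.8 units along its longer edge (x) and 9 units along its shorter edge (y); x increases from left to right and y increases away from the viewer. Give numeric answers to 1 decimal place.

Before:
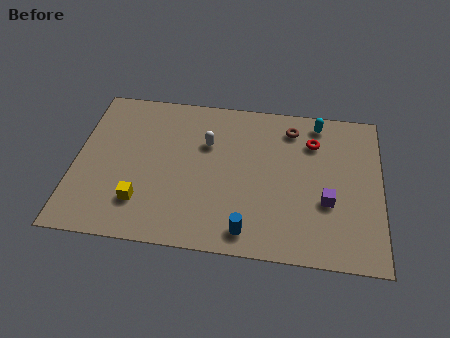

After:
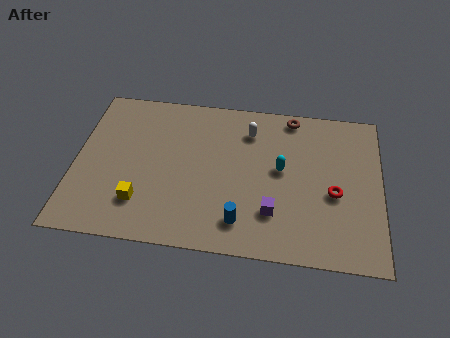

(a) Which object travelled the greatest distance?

the cyan capsule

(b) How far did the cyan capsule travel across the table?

3.4

The cyan capsule was near (10.9, 7.9) before and (9.3, 4.9) after, so it travelled √(1.6² + 3.0²) ≈ 3.4 units.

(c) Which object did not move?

the yellow cube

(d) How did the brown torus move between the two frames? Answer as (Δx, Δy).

(0.0, 0.7)

The brown torus started near (9.7, 7.4) and ended near (9.7, 8.1).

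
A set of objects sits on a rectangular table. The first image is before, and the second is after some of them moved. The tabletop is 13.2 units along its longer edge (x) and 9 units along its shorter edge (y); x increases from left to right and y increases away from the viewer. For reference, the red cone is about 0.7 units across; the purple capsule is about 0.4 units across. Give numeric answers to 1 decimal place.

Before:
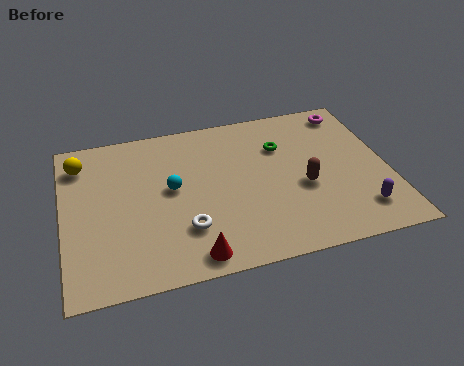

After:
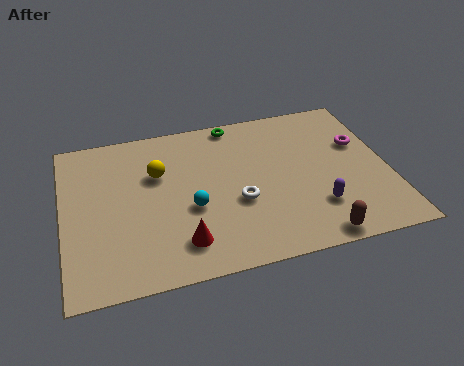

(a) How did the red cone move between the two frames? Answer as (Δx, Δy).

(-0.4, 0.8)

The red cone was at about (5.0, 1.0) and moved to about (4.6, 1.8).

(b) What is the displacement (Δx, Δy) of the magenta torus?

(0.2, -2.1)

The magenta torus was at about (12.0, 7.8) and moved to about (12.2, 5.7).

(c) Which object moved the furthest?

the yellow sphere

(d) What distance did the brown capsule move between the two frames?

2.9

The brown capsule was near (9.7, 3.7) before and (9.9, 0.8) after, so it travelled √(0.2² + 2.9²) ≈ 2.9 units.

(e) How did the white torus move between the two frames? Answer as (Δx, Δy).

(2.2, 1.0)

From the two frames, the white torus sits at roughly (4.8, 2.5) before and (7.0, 3.5) after.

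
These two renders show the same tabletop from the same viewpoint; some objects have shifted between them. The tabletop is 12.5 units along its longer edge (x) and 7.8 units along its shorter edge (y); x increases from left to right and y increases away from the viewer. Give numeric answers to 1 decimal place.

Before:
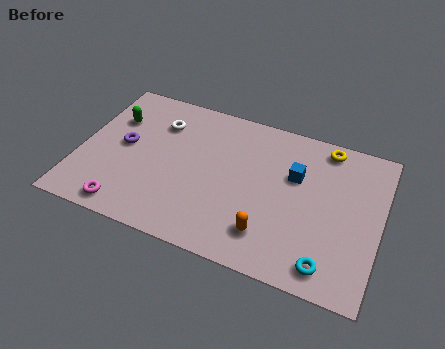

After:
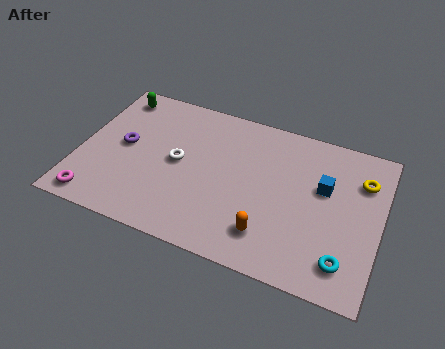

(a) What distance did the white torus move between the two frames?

2.1

The white torus moved from about (3.1, 5.8) to (4.1, 4.0), a distance of √(1.0² + 1.8²) ≈ 2.1.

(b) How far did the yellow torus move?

2.0

The yellow torus was near (10.0, 6.9) before and (11.6, 5.7) after, so it travelled √(1.6² + 1.2²) ≈ 2.0 units.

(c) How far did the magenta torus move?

1.3

The magenta torus moved from about (2.3, 0.9) to (1.0, 0.9), a distance of √(1.3² + 0.0²) ≈ 1.3.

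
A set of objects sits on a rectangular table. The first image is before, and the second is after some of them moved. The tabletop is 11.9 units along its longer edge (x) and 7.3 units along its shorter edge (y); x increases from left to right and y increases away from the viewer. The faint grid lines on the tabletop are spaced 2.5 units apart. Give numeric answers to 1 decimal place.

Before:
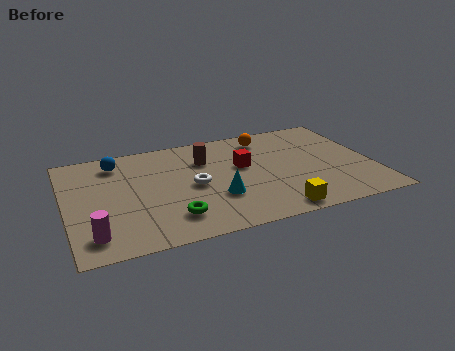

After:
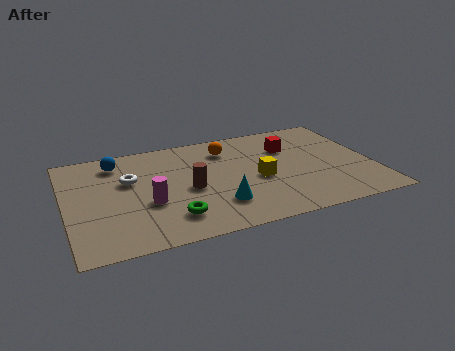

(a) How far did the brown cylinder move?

2.1

From (5.5, 5.2) to (4.7, 3.3), the brown cylinder covered √(0.8² + 1.9²) ≈ 2.1 units.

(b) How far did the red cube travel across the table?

2.1

From (6.9, 4.3) to (8.8, 5.1), the red cube covered √(1.9² + 0.8²) ≈ 2.1 units.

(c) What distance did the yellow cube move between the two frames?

2.4

From (7.8, 0.8) to (7.4, 3.2), the yellow cube covered √(0.4² + 2.4²) ≈ 2.4 units.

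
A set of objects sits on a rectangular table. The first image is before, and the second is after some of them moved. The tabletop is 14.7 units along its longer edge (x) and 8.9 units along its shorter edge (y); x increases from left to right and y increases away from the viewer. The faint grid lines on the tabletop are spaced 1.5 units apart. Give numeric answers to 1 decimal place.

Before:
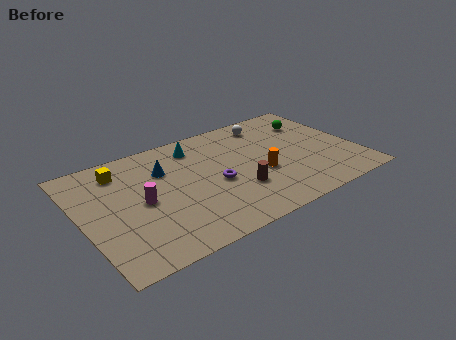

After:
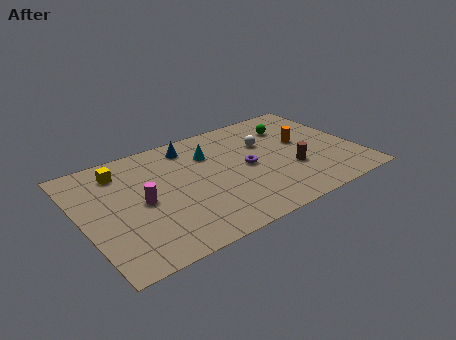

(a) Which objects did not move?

the yellow cube and the magenta cylinder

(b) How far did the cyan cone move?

1.1

The cyan cone was near (6.5, 7.3) before and (7.1, 6.4) after, so it travelled √(0.6² + 0.9²) ≈ 1.1 units.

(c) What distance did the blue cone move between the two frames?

2.1

From (4.6, 6.2) to (6.2, 7.5), the blue cone covered √(1.6² + 1.3²) ≈ 2.1 units.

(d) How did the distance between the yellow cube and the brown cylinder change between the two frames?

+2.4

The distance was about 7.1 in the first image and 9.5 in the second, so they moved 2.4 units further apart.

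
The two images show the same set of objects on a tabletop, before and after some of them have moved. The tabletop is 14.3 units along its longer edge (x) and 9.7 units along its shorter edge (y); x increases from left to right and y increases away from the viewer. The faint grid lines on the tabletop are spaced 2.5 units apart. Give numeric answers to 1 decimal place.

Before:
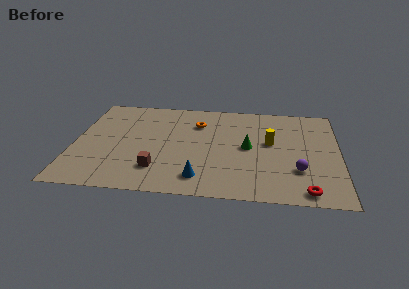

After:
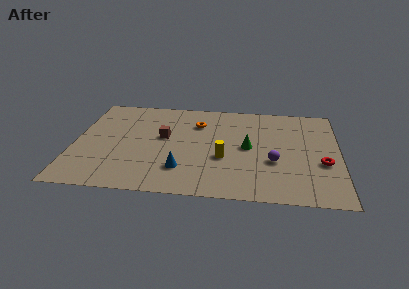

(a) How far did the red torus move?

2.8

The red torus was near (12.5, 1.0) before and (13.4, 3.7) after, so it travelled √(0.9² + 2.7²) ≈ 2.8 units.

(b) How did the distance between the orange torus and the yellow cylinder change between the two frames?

-0.6

The distance was about 4.3 in the first image and 3.7 in the second, so they moved 0.6 units closer together.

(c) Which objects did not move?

the orange torus and the green cone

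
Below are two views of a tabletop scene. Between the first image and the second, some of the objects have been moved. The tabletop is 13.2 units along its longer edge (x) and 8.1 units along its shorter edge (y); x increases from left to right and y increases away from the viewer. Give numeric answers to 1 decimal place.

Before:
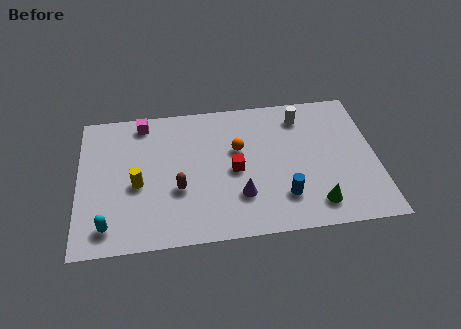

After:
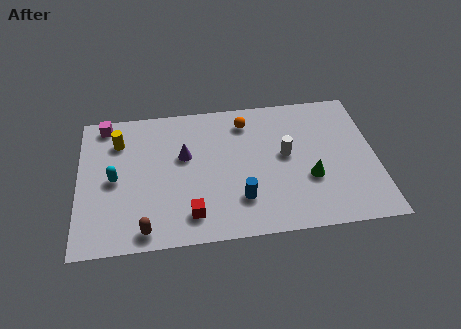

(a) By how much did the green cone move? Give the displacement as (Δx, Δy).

(-0.2, 1.5)

From the two frames, the green cone sits at roughly (10.4, 1.4) before and (10.2, 2.9) after.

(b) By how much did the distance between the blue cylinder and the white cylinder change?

-1.6

The distance was about 4.7 in the first image and 3.1 in the second, so they moved 1.6 units closer together.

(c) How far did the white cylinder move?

2.3

From (10.0, 6.6) to (9.2, 4.4), the white cylinder covered √(0.8² + 2.2²) ≈ 2.3 units.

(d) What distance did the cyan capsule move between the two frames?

2.6

From (1.3, 1.3) to (1.6, 3.9), the cyan capsule covered √(0.3² + 2.6²) ≈ 2.6 units.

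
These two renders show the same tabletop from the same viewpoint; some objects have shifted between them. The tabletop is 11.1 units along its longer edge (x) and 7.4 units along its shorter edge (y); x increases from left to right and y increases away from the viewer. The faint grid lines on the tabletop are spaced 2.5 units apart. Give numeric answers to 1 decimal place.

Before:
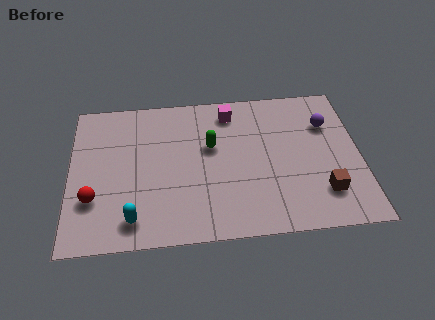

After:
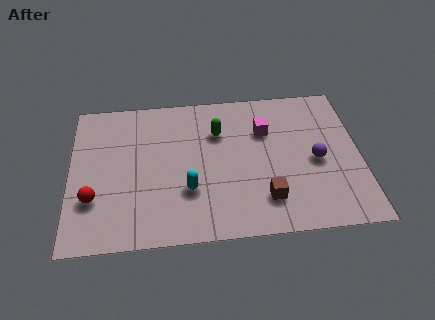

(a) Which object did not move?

the red sphere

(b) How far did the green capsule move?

0.8

The green capsule was near (5.4, 4.5) before and (5.7, 5.2) after, so it travelled √(0.3² + 0.7²) ≈ 0.8 units.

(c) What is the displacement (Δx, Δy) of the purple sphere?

(-0.5, -1.8)

From the two frames, the purple sphere sits at roughly (9.9, 5.2) before and (9.4, 3.4) after.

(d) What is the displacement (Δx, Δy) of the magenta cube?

(1.3, -1.1)

From the two frames, the magenta cube sits at roughly (6.2, 6.2) before and (7.5, 5.1) after.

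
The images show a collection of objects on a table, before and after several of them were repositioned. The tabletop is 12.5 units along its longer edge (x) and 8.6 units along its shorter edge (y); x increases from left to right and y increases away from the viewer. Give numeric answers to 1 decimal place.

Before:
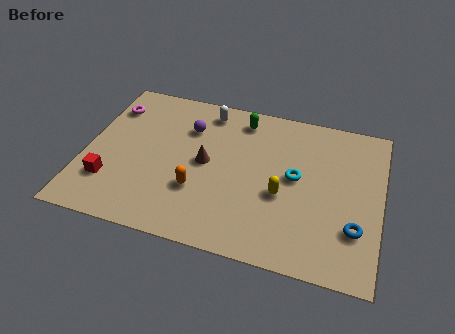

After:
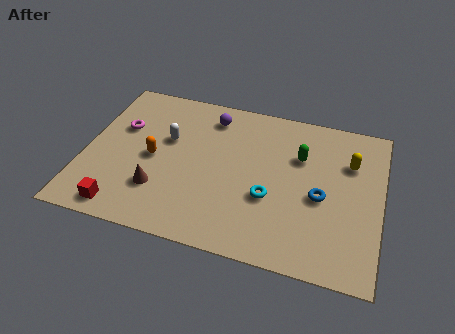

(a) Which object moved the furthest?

the yellow capsule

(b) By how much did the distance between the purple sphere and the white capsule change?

+1.1

Before: roughly 1.4 units apart; after: 2.5. That's 1.1 units further apart.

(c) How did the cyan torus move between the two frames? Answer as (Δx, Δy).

(-1.0, -1.4)

The cyan torus started near (8.9, 4.6) and ended near (7.9, 3.2).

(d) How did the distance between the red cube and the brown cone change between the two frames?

-2.4

They were about 4.4 units apart before and 2.0 after — 2.4 units closer together.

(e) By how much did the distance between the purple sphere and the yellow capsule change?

+1.1

They were about 5.0 units apart before and 6.1 after — 1.1 units further apart.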